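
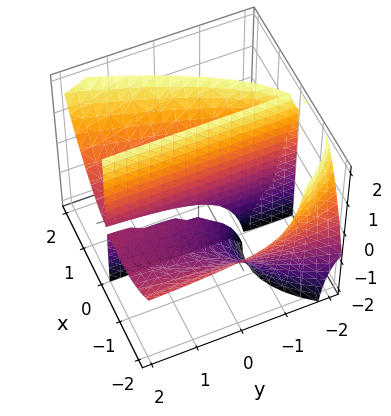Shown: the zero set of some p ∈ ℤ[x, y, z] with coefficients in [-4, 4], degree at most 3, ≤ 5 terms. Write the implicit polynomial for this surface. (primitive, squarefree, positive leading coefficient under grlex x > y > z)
(a) There are 2 components.
(b) deg p = 3.
(c) Observable constraints: every point of the z-axis in the box is on the surface; every point of the y-axis in the box is on the surface; the x-axis gridline crossings are at x ∈ {-2, 0}.
(d) Together with the visible shape, these determine p as stated.

2*x^3 - 2*x*y*z + 3*x^2 - 3*x*z - 2*x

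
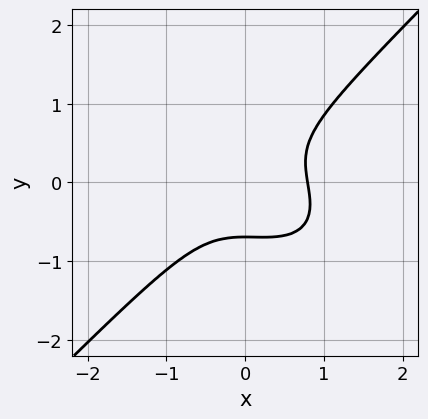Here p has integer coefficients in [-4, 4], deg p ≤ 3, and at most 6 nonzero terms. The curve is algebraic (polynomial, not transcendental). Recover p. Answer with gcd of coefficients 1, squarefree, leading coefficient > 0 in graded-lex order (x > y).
Degree: the shape is more complex than any degree-2 curve, so deg p = 3.
Putting this together gives p.

2*x^3 + x^2*y - 3*y^3 - 1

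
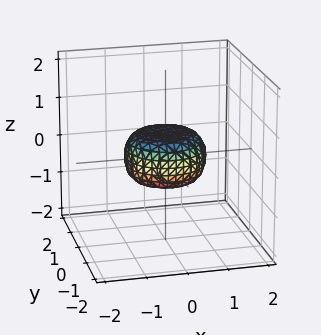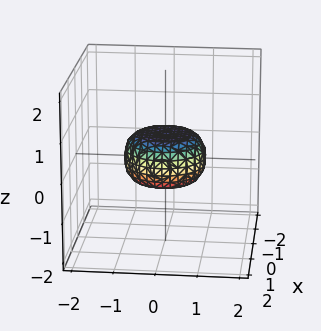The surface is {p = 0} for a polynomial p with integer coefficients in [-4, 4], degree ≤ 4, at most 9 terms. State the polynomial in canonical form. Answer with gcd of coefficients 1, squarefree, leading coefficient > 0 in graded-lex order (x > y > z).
2*x^4 + 4*x^2*y^2 + 2*y^4 - x^2 - y^2 + 3*z^2 - 1

First, the degree is 4 — no degree-3 surface has this shape.
Next, by symmetry, the z-axis is an axis of rotation, so x and y enter only as x² + y².
Then, observable constraints: the x-axis gridline crossings are at x ∈ {-1, 1}; a circular section at z = 0 has radius exactly 1.
Finally, solving for integer coefficients yields p as stated.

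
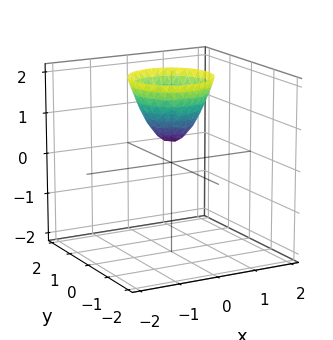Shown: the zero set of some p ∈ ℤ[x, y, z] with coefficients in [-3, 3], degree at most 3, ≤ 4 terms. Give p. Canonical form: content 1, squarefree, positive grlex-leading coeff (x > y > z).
3*x^2 + 3*y^2 - 2*z + 1

1. The degree is 2 — the shape is more complex than any degree-1 surface.
2. By symmetry, the surface is invariant under rotation about z: p = q(x² + y², z).
3. Against the integer gridlines: a circular section at z = 2 has radius exactly 1; it misses every integer gridline on the y-axis; it misses every integer gridline on the x-axis.
4. Assembling these constraints gives the stated polynomial.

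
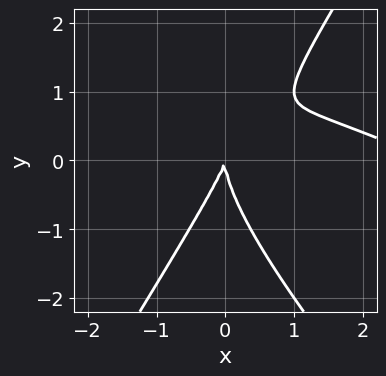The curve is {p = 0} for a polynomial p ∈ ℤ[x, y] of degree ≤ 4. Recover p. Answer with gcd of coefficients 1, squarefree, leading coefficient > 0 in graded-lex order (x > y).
The degree is 3 — the shape is more complex than any degree-2 curve.
Checking where it meets the axes: it crosses the y-axis at the gridline y = 0; one x-axis crossing is at x = 0.
Fitting integer coefficients to these (and the overall shape) gives p.

x^3 + 2*x^2*y - y^3 - 3*x^2 + x*y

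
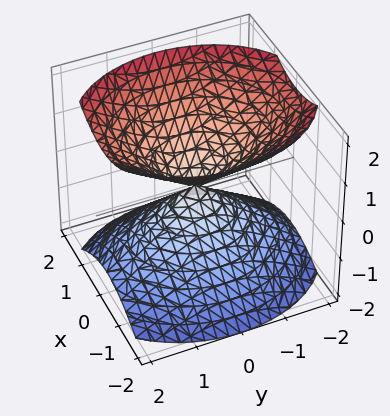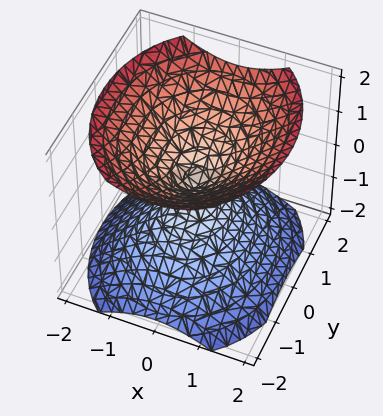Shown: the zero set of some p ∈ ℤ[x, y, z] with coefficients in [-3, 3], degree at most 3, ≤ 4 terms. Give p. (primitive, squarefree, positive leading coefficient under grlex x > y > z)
1. The picture has 2 separate pieces.
2. deg p = 2.
3. Symmetries: the x ↦ −x reflection is a symmetry, so x appears only in even powers; it's symmetric under y → −y, forcing even powers of y; it's symmetric under z → −z, forcing even powers of z.
4. From the visible intercepts: it meets the y-axis at y = 0 (among the integer gridlines); one x-axis crossing is at x = 0; it meets the z-axis at z = 0 (among the integer gridlines).
5. These observations pin down the coefficients.

3*x^2 + 2*y^2 - 3*z^2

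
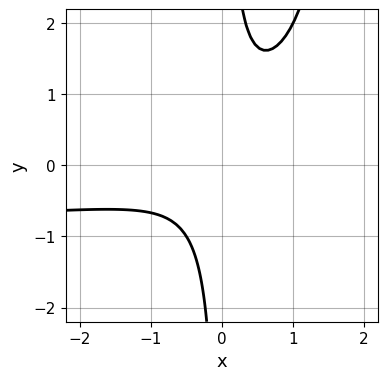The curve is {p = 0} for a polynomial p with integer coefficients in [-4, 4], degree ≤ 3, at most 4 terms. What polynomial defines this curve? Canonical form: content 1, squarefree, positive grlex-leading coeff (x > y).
x^2*y + x^2 - 2*x*y + 1

1. The degree is 3 — no degree-2 curve has this shape.
2. Against the integer gridlines: it misses every integer gridline on the x-axis; the curve avoids every integer y-axis point in the box.
3. The integer polynomial consistent with all of this is the stated p.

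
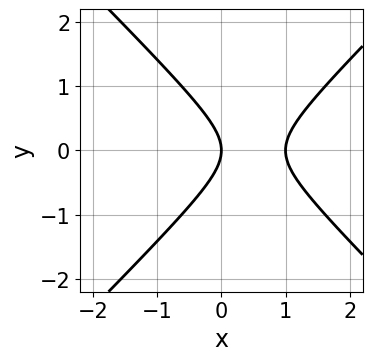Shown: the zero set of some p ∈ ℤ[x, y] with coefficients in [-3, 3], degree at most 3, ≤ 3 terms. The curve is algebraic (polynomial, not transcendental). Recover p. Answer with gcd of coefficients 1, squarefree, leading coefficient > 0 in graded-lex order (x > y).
1. deg p = 2. The shape is more complex than any degree-1 curve.
2. Symmetries: mirror symmetry y ↦ −y ⇒ only even powers of y.
3. Observable constraints: it meets the y-axis at y = 0 (among the integer gridlines); among the integer gridlines, it crosses the x-axis at x ∈ {0, 1}.
4. Matching integer coefficients to the picture gives p.

x^2 - y^2 - x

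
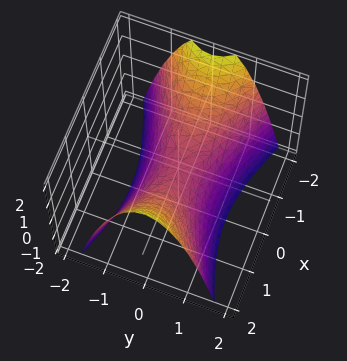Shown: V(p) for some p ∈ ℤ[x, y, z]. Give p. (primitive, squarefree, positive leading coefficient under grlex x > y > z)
x^2 - 3*y^2 - 2*z

(a) The degree is 2 — a saddle surface; a quadric.
(b) Symmetries: mirror symmetry x ↦ −x ⇒ only even powers of x; mirror symmetry y ↦ −y ⇒ only even powers of y.
(c) Observable constraints: it meets the z-axis at z = 0 (among the integer gridlines); one y-axis crossing is at y = 0.
(d) Assembling these constraints gives the stated polynomial.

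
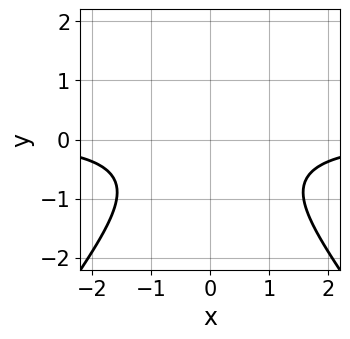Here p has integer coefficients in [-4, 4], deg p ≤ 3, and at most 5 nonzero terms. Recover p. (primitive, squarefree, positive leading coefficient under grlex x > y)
2*x^2*y - y^3 + 2*y^2 + y + 3

deg p = 3. No degree-2 curve has this shape.
Symmetries: the x ↦ −x reflection is a symmetry, so x appears only in even powers.
From the visible intercepts: it misses every integer gridline on the y-axis; it misses every integer gridline on the x-axis.
Solving for integer coefficients yields p as stated.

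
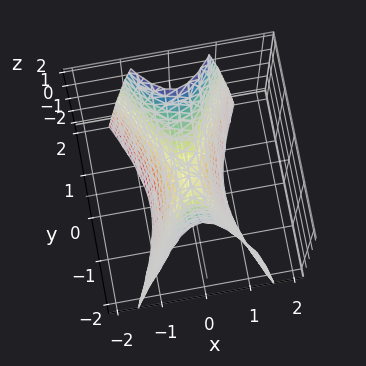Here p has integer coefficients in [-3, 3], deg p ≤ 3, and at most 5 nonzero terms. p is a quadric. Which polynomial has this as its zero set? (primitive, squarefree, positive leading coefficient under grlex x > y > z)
3*x^2 - y^2 + z

The degree is 2 — a saddle surface; a quadric.
Symmetries: mirror symmetry x ↦ −x ⇒ only even powers of x; it's symmetric under y → −y, forcing even powers of y.
Reading off the gridlines: it meets the z-axis at z = 0 (among the integer gridlines); one y-axis crossing is at y = 0; it crosses the x-axis at the gridline x = 0.
The integer polynomial consistent with all of this is the stated p.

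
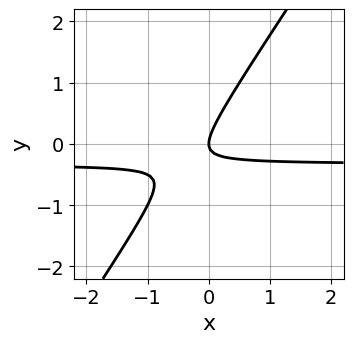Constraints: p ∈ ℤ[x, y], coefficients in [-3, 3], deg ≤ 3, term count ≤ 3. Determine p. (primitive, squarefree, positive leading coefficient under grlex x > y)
3*x*y - 2*y^2 + x

Degree: no degree-1 curve has this shape, so deg p = 2.
Checking where it meets the axes: one y-axis crossing is at y = 0; it meets the x-axis at x = 0 (among the integer gridlines).
Fitting integer coefficients to these (and the overall shape) gives p.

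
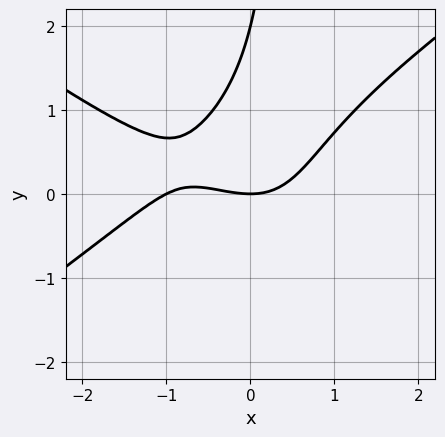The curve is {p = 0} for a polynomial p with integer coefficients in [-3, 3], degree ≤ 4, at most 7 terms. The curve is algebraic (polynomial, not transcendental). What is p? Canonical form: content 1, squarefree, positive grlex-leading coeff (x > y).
x^3 - 2*x*y^2 + x^2 + y^2 - 2*y

1. deg p = 3. No degree-2 curve has this shape.
2. Against the integer gridlines: among the integer gridlines, it crosses the x-axis at x ∈ {-1, 0}; among the integer gridlines, it crosses the y-axis at y ∈ {0, 2}.
3. Together with the visible shape, these determine p as stated.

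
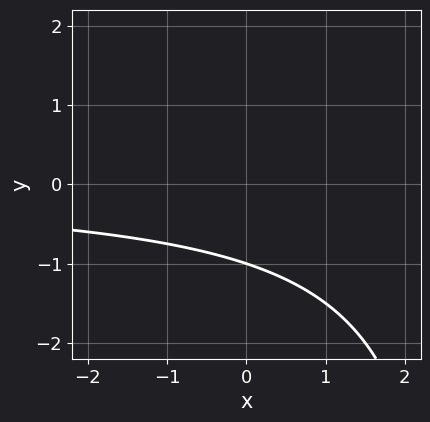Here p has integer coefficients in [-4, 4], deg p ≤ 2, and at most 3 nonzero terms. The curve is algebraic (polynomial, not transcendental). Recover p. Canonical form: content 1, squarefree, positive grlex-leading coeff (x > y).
x*y - 3*y - 3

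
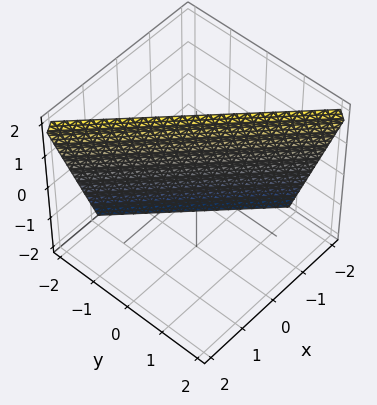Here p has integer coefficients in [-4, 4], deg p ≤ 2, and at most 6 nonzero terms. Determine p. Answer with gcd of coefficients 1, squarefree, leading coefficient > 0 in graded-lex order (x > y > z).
3*x + 3*y - z + 2

(a) Degree: the surface is flat (a plane), so deg p = 1.
(b) Observable constraints: one z-axis crossing is at z = 2.
(c) Assembling these constraints gives the stated polynomial.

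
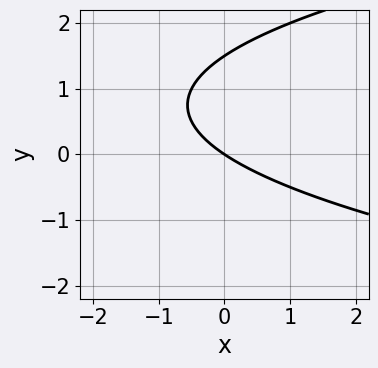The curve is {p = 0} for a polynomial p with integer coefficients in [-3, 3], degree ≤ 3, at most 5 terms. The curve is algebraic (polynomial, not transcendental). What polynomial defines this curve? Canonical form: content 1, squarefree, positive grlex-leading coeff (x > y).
2*y^2 - 2*x - 3*y

First, deg p = 2.
Then, against the integer gridlines: it crosses the y-axis at the gridline y = 0; it crosses the x-axis at the gridline x = 0.
Finally, assembling these constraints gives the stated polynomial.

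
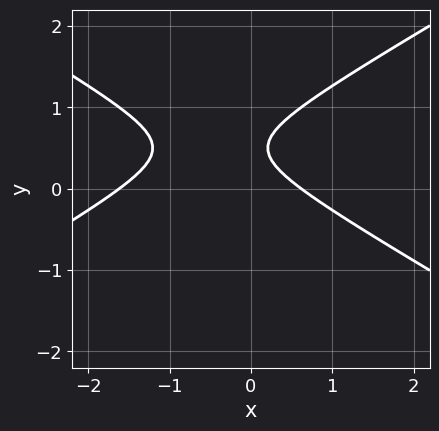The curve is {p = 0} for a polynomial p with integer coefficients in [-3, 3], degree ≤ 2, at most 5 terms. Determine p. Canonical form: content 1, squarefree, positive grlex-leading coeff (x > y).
First, the degree is 2 — the shape is more complex than any degree-1 curve.
Next, against the integer gridlines: it misses every integer gridline on the y-axis.
Finally, solving for integer coefficients yields p as stated.

x^2 - 3*y^2 + x + 3*y - 1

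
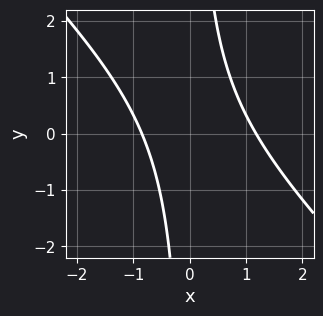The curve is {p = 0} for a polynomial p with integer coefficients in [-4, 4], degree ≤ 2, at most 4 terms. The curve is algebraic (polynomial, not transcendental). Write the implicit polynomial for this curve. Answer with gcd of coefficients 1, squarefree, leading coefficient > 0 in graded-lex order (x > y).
(a) Degree: no degree-1 curve has this shape, so deg p = 2.
(b) From the visible intercepts: it misses every integer gridline on the y-axis.
(c) The integer polynomial consistent with all of this is the stated p.

3*x^2 + 3*x*y - x - 3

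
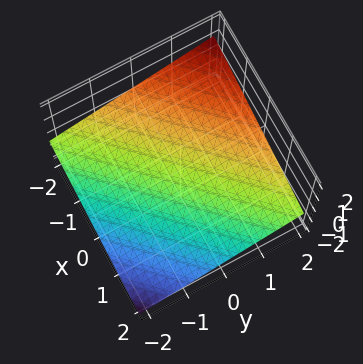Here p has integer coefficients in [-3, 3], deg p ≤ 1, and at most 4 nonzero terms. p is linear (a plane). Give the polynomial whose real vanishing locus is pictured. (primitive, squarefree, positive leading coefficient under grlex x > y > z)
(a) The degree is 1 — the surface is flat (a plane).
(b) Checking where it meets the axes: one y-axis crossing is at y = 2; it crosses the x-axis at the gridline x = -2.
(c) The integer polynomial consistent with all of this is the stated p.

x - y + 3*z + 2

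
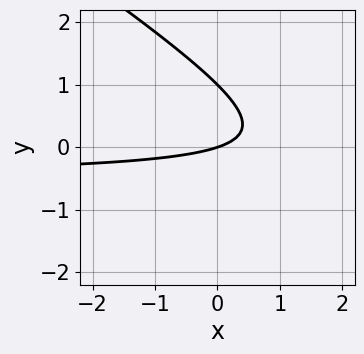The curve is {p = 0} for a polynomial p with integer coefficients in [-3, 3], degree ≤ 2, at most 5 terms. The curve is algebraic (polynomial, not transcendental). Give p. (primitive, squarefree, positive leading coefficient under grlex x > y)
1. The degree is 2 — a generic line meets the curve in up to 2 points.
2. Against the integer gridlines: it meets the x-axis at x = 0 (among the integer gridlines); among the integer gridlines, it crosses the y-axis at y ∈ {0, 1}.
3. Assembling these constraints gives the stated polynomial.

2*x*y + 3*y^2 + x - 3*y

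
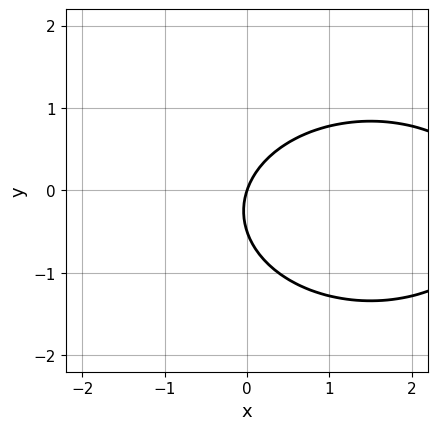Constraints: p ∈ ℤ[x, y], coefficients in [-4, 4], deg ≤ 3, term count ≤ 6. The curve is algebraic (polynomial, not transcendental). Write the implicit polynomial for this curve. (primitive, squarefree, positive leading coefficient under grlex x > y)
x^2 + 2*y^2 - 3*x + y

deg p = 2. The shape is more complex than any degree-1 curve.
From the axis intercepts and sections: it crosses the x-axis at the gridline x = 0; it meets the y-axis at y = 0 (among the integer gridlines).
Solving for integer coefficients yields p as stated.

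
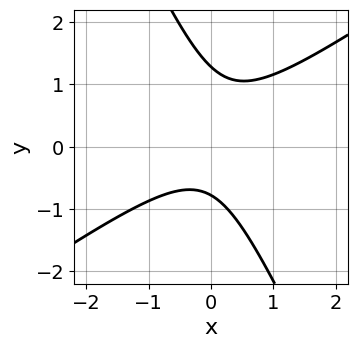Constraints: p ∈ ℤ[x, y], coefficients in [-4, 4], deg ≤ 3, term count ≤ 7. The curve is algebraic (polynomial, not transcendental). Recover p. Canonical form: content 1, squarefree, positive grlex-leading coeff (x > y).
3*x^2 - 3*x*y - 2*y^2 + y + 2

First, deg p = 2. The shape is more complex than any degree-1 curve.
Then, from the axis intercepts and sections: the curve avoids every integer x-axis point in the box.
Finally, putting this together gives p.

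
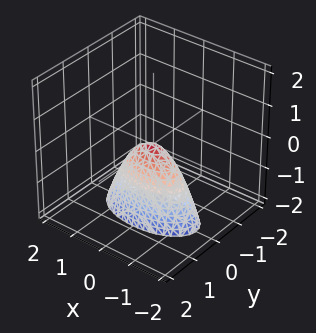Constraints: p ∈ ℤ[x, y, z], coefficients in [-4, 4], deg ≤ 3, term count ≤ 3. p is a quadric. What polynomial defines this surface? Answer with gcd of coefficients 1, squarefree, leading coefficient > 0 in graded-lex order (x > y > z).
(a) Degree: a single bowl opening along one axis; a quadric, so deg p = 2.
(b) Symmetries: mirror symmetry y ↦ −y ⇒ only even powers of y; it's symmetric under x → −x, forcing even powers of x.
(c) Reading off the gridlines: one x-axis crossing is at x = 0; it meets the y-axis at y = 0 (among the integer gridlines); it crosses the z-axis at the gridline z = 0.
(d) Assembling these constraints gives the stated polynomial.

x^2 + 3*y^2 + z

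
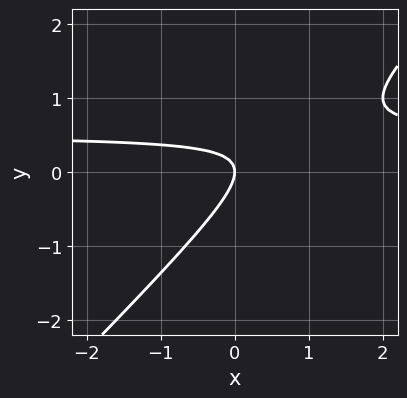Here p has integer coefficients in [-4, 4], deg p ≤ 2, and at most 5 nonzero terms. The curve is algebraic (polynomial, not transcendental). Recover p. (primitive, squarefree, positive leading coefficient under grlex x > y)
2*x*y - 2*y^2 - x

First, the degree is 2 — a generic line meets the curve in up to 2 points.
Then, against the integer gridlines: it meets the y-axis at y = 0 (among the integer gridlines); one x-axis crossing is at x = 0.
Finally, together with the visible shape, these determine p as stated.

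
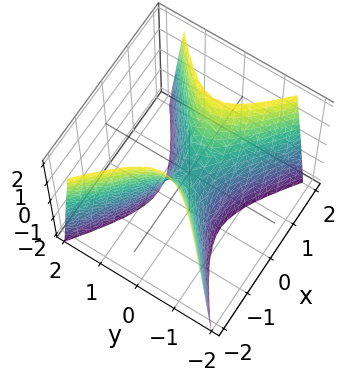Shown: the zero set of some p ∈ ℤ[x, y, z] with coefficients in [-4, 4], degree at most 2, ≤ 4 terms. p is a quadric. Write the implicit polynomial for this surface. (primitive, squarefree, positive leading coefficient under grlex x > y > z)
1. The degree is 2 — a hyperbolic paraboloid; a quadric.
2. Symmetries: the x ↦ −x reflection is a symmetry, so x appears only in even powers; the y ↦ −y reflection is a symmetry, so y appears only in even powers.
3. Against the integer gridlines: it crosses the y-axis at the gridline y = 0; it crosses the z-axis at the gridline z = 0.
4. The integer polynomial consistent with all of this is the stated p.

2*x^2 - 3*y^2 - z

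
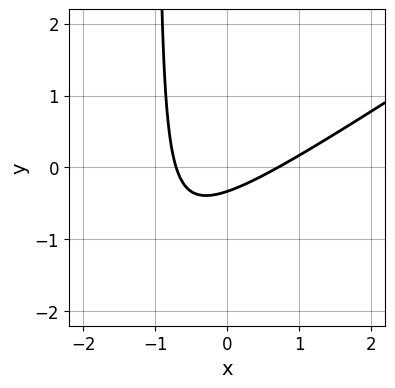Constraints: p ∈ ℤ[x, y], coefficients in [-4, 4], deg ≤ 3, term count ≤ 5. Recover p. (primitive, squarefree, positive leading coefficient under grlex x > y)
(a) deg p = 2.
(b) The integer polynomial consistent with all of this is the stated p.

2*x^2 - 3*x*y - 3*y - 1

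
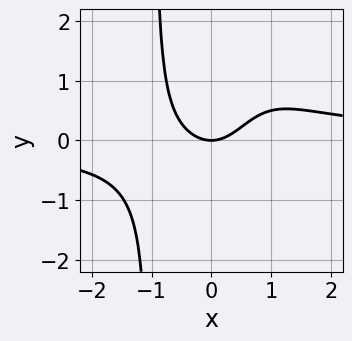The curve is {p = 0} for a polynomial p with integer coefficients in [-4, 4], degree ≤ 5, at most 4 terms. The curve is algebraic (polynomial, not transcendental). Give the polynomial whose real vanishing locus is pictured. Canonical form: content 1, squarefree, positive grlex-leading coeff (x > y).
(a) deg p = 4.
(b) Checking where it meets the axes: it crosses the y-axis at the gridline y = 0; it crosses the x-axis at the gridline x = 0.
(c) The integer polynomial consistent with all of this is the stated p.

x^3*y - x^2 + y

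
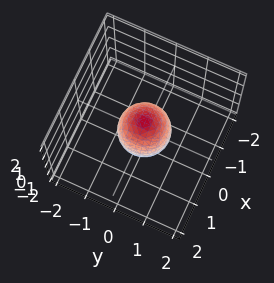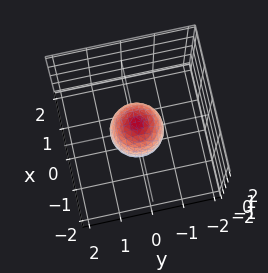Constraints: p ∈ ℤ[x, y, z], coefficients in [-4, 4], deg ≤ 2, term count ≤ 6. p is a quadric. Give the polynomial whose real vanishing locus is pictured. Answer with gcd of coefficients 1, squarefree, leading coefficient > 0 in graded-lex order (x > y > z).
3*x^2 + 3*y^2 + 2*z^2 - 2

(a) deg p = 2.
(b) Symmetries: the z ↦ −z reflection is a symmetry, so z appears only in even powers; the surface is invariant under rotation about z: p = q(x² + y², z).
(c) Against the integer gridlines: a circular section at z = 0 has radius between 0 and 1; among the integer gridlines, it crosses the z-axis at z ∈ {-1, 1}.
(d) Solving for integer coefficients yields p as stated.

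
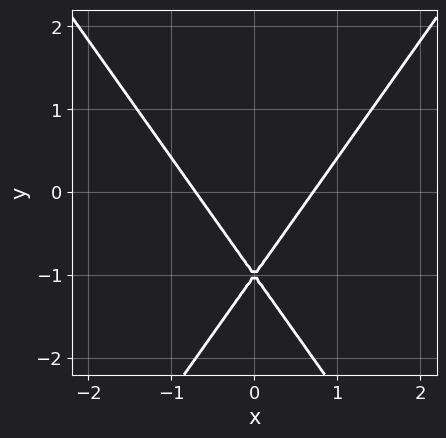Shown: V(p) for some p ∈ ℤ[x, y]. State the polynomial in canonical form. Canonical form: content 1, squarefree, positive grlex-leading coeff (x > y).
deg p = 2.
Symmetries: it's symmetric under x → −x, forcing even powers of x.
Observable constraints: one y-axis crossing is at y = -1.
Assembling these constraints gives the stated polynomial.

2*x^2 - y^2 - 2*y - 1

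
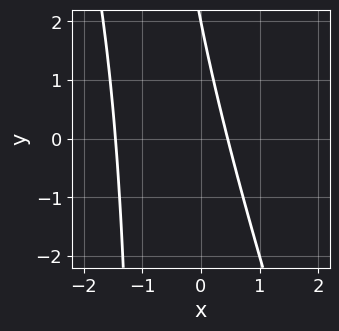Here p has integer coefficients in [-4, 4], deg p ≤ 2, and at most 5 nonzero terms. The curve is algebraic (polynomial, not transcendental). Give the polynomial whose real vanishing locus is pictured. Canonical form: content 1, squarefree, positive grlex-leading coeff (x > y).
3*x^2 + x*y + 3*x + y - 2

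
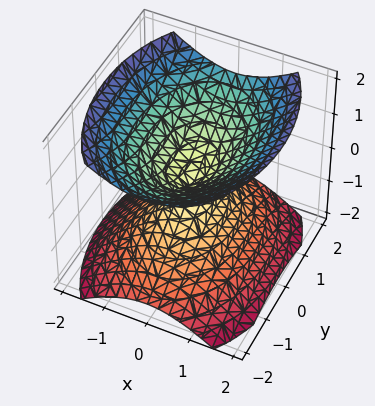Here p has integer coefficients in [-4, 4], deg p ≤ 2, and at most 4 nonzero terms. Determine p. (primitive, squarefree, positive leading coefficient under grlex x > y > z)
2*x^2 + y^2 - 2*z^2

First, I count 2 distinct pieces. They look like related sheets of one shape, so recover p as a whole.
Then, degree: a double cone through the origin; a quadric, so deg p = 2.
Then, symmetries: the x ↦ −x reflection is a symmetry, so x appears only in even powers; mirror symmetry z ↦ −z ⇒ only even powers of z; it's symmetric under y → −y, forcing even powers of y.
Then, reading off the gridlines: one y-axis crossing is at y = 0; it meets the z-axis at z = 0 (among the integer gridlines); one x-axis crossing is at x = 0.
Finally, solving for integer coefficients yields p as stated.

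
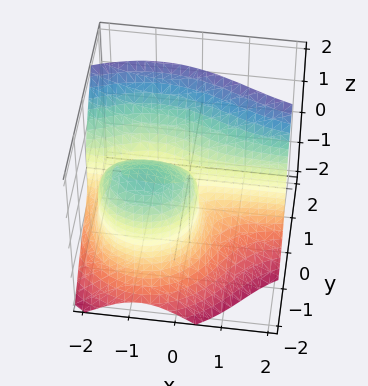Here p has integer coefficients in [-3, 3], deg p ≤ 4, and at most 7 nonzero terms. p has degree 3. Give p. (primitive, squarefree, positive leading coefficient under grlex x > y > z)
2*x^2*y + 2*y^3 - z^3 + 3*x*y + 3*y^2

1. deg p = 3. No degree-2 surface has this shape.
2. From the visible intercepts: it crosses the y-axis at the gridline y = 0; every point of the x-axis in the box is on the surface.
3. Solving for integer coefficients yields p as stated.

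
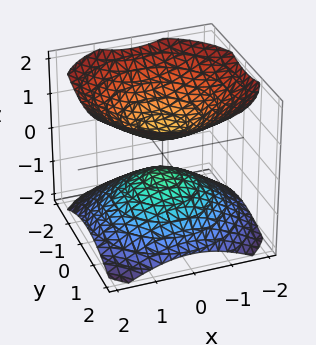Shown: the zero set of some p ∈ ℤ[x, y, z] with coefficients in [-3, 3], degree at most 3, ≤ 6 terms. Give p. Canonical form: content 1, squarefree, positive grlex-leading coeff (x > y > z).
2*x^2 + 2*y^2 - 3*z^2 + 1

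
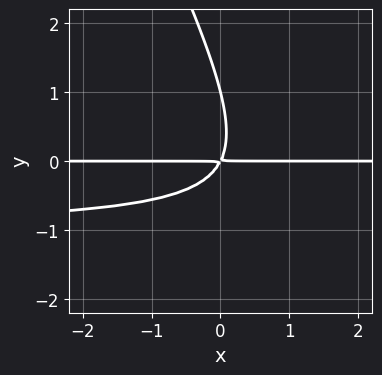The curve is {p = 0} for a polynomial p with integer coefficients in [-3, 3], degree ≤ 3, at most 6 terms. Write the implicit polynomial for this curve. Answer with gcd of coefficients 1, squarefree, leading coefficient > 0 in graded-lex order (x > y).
2*x*y^2 + y^3 + 2*x*y - y^2

First, deg p = 3.
Next, checking where it meets the axes: it meets the y-axis at y = 1 (among the integer gridlines); every point of the x-axis in the box is on the curve.
Finally, matching integer coefficients to the picture gives p.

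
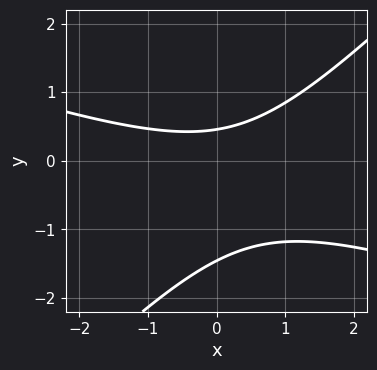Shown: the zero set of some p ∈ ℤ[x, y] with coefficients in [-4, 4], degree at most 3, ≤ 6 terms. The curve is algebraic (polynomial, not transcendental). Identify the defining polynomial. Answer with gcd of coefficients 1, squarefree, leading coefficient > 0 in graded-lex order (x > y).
x^2 + 2*x*y - 3*y^2 - 3*y + 2

First, the degree is 2 — the shape is more complex than any degree-1 curve.
Next, against the integer gridlines: no x-intercept at any integer in the box.
Finally, the integer polynomial consistent with all of this is the stated p.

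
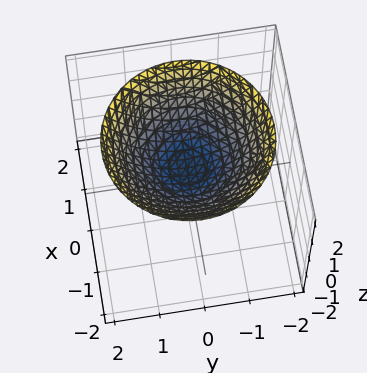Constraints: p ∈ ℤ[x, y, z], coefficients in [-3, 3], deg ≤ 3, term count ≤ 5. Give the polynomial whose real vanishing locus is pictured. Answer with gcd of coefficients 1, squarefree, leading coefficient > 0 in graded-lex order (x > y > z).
deg p = 2. No degree-1 surface has this shape.
Symmetries: rotational symmetry about the z-axis ⇒ p depends on x, y only through x² + y².
From the axis intercepts and sections: a circular section at z = 2 has radius between 1 and 2; the surface avoids every integer x-axis point in the box; it misses every integer gridline on the y-axis.
Putting this together gives p.

x^2 + y^2 - 2*z + 1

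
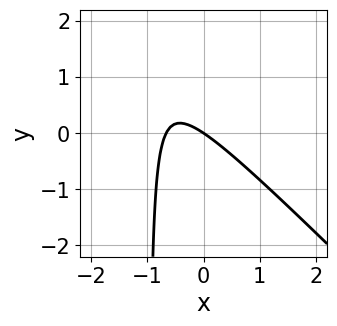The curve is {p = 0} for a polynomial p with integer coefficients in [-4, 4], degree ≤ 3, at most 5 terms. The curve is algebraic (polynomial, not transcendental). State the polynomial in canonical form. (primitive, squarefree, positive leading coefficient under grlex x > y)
3*x^2 + 3*x*y + 2*x + 3*y

First, degree: no degree-1 curve has this shape, so deg p = 2.
Then, against the integer gridlines: one x-axis crossing is at x = 0; it meets the y-axis at y = 0 (among the integer gridlines).
Finally, together with the visible shape, these determine p as stated.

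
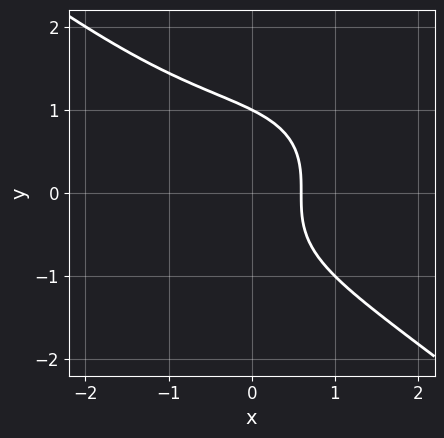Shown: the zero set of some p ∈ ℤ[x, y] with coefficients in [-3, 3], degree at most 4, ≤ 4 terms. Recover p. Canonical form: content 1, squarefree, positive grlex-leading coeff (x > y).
x^3 + 2*y^3 + 3*x - 2

(a) deg p = 3. No degree-2 curve has this shape.
(b) From the visible intercepts: it crosses the y-axis at the gridline y = 1.
(c) Putting this together gives p.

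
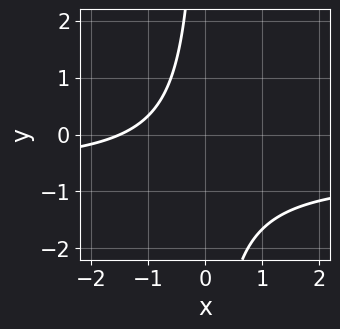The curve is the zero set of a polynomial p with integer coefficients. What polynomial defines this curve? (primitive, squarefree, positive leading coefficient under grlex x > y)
First, deg p = 2. A generic line meets the curve in up to 2 points.
Then, against the integer gridlines: it misses every integer gridline on the y-axis.
Finally, fitting integer coefficients to these (and the overall shape) gives p.

3*x*y + 2*x + 3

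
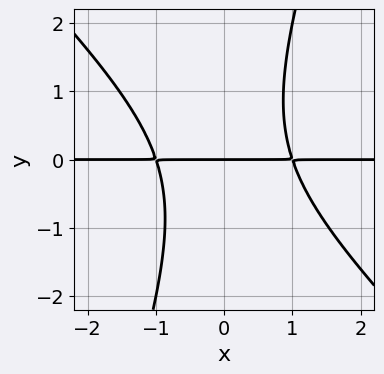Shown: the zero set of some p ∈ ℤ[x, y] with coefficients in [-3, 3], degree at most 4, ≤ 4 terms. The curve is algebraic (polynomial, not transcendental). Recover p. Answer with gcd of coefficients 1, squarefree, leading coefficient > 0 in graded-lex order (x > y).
3*x^2*y + 2*x*y^2 - y^3 - 3*y

First, deg p = 3. No degree-2 curve has this shape.
Next, checking where it meets the axes: it meets the y-axis at y = 0 (among the integer gridlines); the visible x-axis segment lies entirely on the curve.
Finally, these observations pin down the coefficients.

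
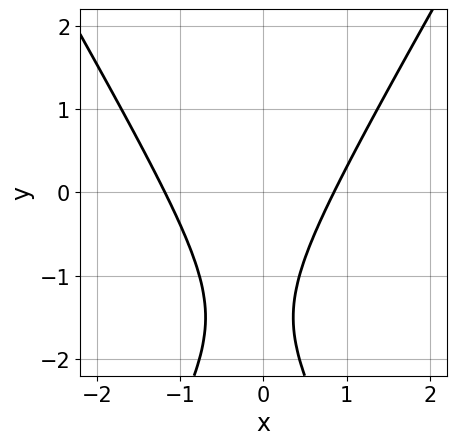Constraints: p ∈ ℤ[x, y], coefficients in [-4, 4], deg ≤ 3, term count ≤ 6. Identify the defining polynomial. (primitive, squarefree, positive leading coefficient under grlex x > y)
1. deg p = 2. A generic line meets the curve in up to 2 points.
2. Checking where it meets the axes: it misses every integer gridline on the y-axis.
3. Putting this together gives p.

3*x^2 - y^2 + x - 3*y - 3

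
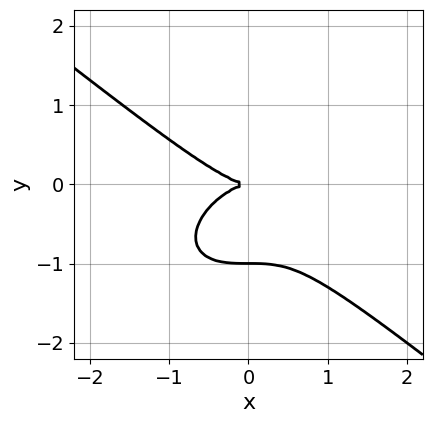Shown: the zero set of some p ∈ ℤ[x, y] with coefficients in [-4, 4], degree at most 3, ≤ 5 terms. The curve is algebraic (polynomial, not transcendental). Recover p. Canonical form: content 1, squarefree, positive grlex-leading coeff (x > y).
x^3 + 2*y^3 + 2*y^2

First, deg p = 3. No degree-2 curve has this shape.
Then, checking where it meets the axes: the y-axis gridline crossings are at y ∈ {-1, 0}; it crosses the x-axis at the gridline x = 0.
Finally, these observations pin down the coefficients.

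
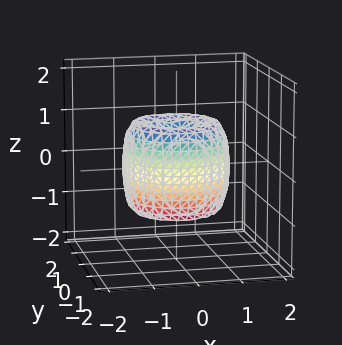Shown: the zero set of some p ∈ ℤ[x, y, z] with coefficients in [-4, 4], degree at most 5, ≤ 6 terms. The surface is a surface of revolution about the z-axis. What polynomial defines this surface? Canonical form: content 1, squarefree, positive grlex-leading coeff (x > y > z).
2*x^4 + 4*x^2*y^2 + 2*y^4 - 3*x^2 - 3*y^2 + z^2

First, degree: the shape is more complex than any degree-3 surface, so deg p = 4.
Next, symmetries: rotational symmetry about the z-axis ⇒ p depends on x, y only through x² + y².
Next, from the axis intercepts and sections: one z-axis crossing is at z = 0; a circular section at z = 0 has radius between 1 and 2.
Finally, fitting integer coefficients to these (and the overall shape) gives p.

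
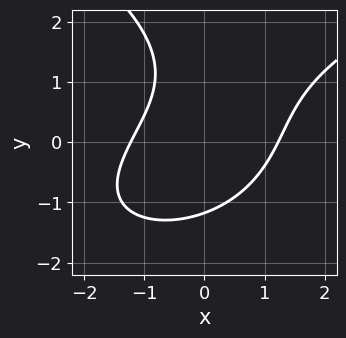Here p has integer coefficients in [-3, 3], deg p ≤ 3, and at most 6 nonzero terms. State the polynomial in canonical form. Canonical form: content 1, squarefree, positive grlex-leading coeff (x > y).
First, deg p = 3.
Finally, matching integer coefficients to the picture gives p.

y^3 - 2*x^2 + 2*x*y - y^2 + 3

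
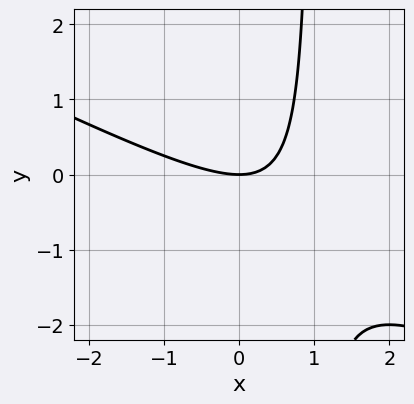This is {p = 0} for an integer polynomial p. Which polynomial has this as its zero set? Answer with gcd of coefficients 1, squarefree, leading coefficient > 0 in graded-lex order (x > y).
(a) deg p = 2. The shape is more complex than any degree-1 curve.
(b) Observable constraints: one x-axis crossing is at x = 0; one y-axis crossing is at y = 0.
(c) Together with the visible shape, these determine p as stated.

x^2 + 2*x*y - 2*y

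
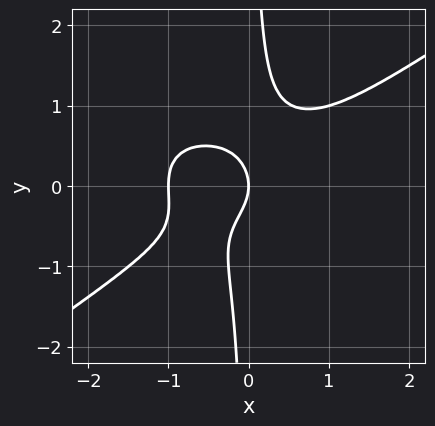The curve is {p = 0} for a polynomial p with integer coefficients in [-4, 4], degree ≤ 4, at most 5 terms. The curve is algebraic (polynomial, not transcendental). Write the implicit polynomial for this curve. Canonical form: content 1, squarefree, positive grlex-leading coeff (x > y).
x^4 - 3*x*y^3 + y^2 + x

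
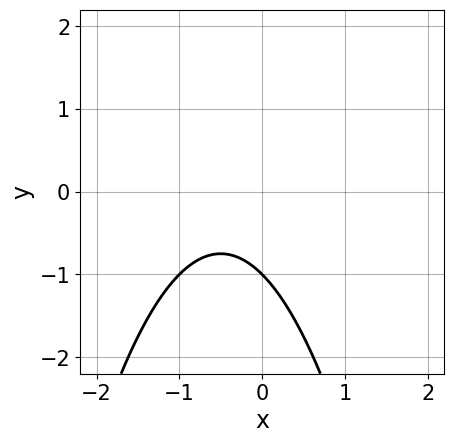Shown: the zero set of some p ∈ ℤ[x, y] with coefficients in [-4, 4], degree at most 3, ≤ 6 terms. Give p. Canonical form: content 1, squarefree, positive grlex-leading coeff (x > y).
(a) deg p = 2. The shape is more complex than any degree-1 curve.
(b) From the axis intercepts and sections: it misses every integer gridline on the x-axis; one y-axis crossing is at y = -1.
(c) Matching integer coefficients to the picture gives p.

x^2 + x + y + 1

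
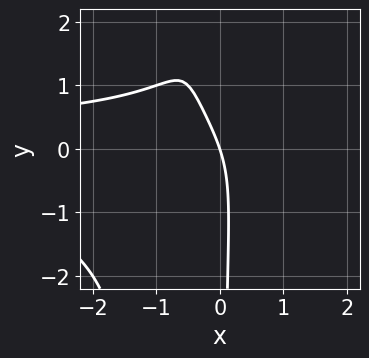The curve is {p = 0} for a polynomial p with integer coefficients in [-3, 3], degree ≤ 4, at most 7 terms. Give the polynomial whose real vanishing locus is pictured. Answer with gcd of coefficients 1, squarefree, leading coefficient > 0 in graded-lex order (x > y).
2*x^2*y^2 + 2*x*y^2 - 2*x*y + 3*x + y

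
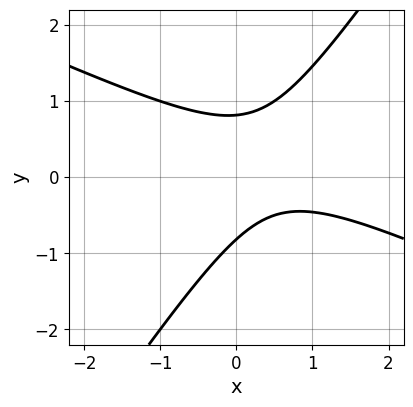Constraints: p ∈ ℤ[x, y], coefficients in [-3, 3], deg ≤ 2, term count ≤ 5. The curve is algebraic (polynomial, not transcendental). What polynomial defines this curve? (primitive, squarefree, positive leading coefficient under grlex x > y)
1. The degree is 2 — a generic line meets the curve in up to 2 points.
2. Checking where it meets the axes: the curve avoids every integer x-axis point in the box.
3. Assembling these constraints gives the stated polynomial.

2*x^2 + 3*x*y - 3*y^2 - 2*x + 2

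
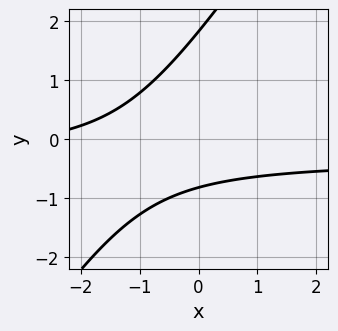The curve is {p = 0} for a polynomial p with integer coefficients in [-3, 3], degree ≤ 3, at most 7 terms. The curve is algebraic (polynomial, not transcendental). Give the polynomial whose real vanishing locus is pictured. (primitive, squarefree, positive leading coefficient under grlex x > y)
Degree: a generic line meets the curve in up to 2 points, so deg p = 2.
Checking where it meets the axes: no x-intercept at any integer in the box.
Putting this together gives p.

3*x*y - 2*y^2 + x + 2*y + 3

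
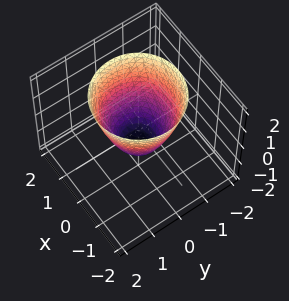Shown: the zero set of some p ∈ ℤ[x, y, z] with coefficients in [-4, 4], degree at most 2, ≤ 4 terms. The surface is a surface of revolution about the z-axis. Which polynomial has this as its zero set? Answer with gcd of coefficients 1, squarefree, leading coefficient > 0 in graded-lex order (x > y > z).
3*x^2 + 3*y^2 - 2*z - 2

(a) Degree: a generic line meets the surface in up to 2 points, so deg p = 2.
(b) Symmetries: every cross-section ⟂ z is a circle, so x, y appear only via x² + y².
(c) Against the integer gridlines: it meets the z-axis at z = -1 (among the integer gridlines); a circular section at z = 0 has radius between 0 and 1.
(d) The integer polynomial consistent with all of this is the stated p.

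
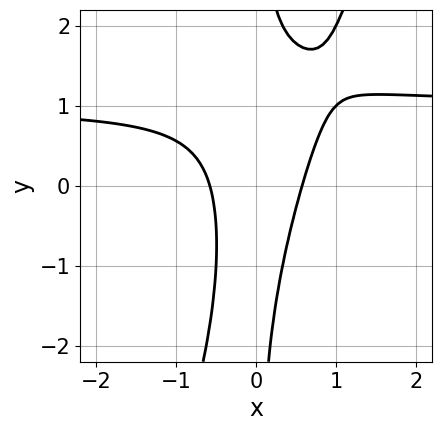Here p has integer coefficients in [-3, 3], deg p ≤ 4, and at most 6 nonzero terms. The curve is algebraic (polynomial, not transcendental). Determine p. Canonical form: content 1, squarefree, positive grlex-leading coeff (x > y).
1. The degree is 3 — no degree-2 curve has this shape.
2. Reading off the gridlines: the curve avoids every integer y-axis point in the box.
3. Matching integer coefficients to the picture gives p.

3*x^2*y - x*y^2 - 3*x^2 + 1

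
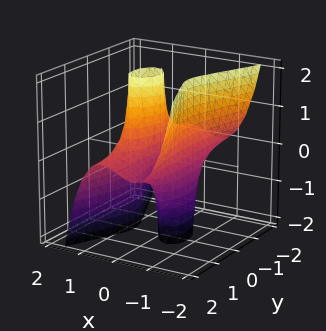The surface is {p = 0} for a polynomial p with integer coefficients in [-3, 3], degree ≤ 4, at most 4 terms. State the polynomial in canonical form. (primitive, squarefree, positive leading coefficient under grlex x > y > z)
3*x^3 + y^2*z - 2*x

(a) Degree: a generic line meets the surface in up to 3 points, so deg p = 3.
(b) Observable constraints: the visible y-axis segment lies entirely on the surface; every point of the z-axis in the box is on the surface; it crosses the x-axis at the gridline x = 0.
(c) Assembling these constraints gives the stated polynomial.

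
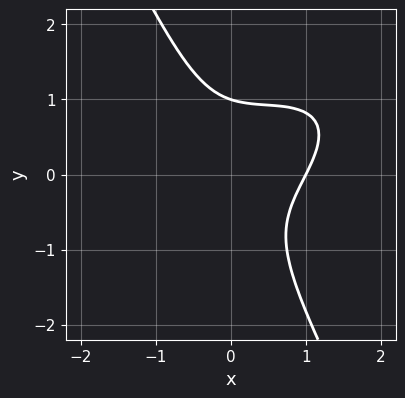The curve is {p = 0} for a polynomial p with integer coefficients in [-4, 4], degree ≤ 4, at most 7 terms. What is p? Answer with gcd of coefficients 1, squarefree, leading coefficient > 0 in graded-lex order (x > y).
First, deg p = 3. No degree-2 curve has this shape.
Next, from the visible intercepts: it meets the x-axis at x = 1 (among the integer gridlines); one y-axis crossing is at y = 1.
Finally, solving for integer coefficients yields p as stated.

2*x^3 - 3*x^2*y + 2*x*y^2 + 2*y^3 - 2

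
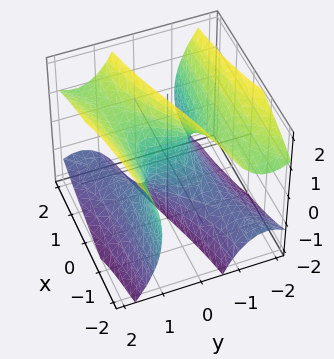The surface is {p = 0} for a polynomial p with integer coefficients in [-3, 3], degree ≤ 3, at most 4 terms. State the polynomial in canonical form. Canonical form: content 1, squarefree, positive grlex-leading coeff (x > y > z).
deg p = 3.
From the axis intercepts and sections: it meets the x-axis at x = 0 (among the integer gridlines); it meets the y-axis at y = 0 (among the integer gridlines).
Matching integer coefficients to the picture gives p.

2*x*y^2 - 2*y^3 + 2*y*z^2 - 3*x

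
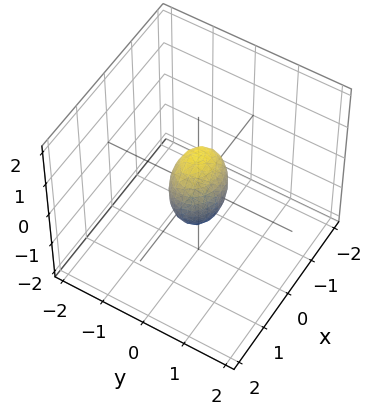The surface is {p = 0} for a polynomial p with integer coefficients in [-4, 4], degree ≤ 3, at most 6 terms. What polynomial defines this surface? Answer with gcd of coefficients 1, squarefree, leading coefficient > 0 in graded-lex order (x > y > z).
2*x^2 + 3*y^2 + z^2 - 1

(a) The degree is 2 — bounded and convex; a quadric.
(b) Symmetries: the z ↦ −z reflection is a symmetry, so z appears only in even powers; it's symmetric under y → −y, forcing even powers of y; the x ↦ −x reflection is a symmetry, so x appears only in even powers.
(c) From the visible intercepts: the z-axis gridline crossings are at z ∈ {-1, 1}.
(d) Assembling these constraints gives the stated polynomial.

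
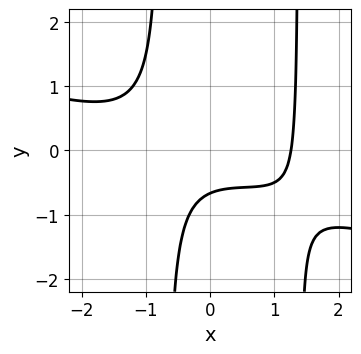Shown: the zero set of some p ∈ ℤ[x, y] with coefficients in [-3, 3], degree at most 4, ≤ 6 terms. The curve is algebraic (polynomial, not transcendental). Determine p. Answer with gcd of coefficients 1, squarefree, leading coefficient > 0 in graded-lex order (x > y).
x^3 + 3*x^2*y - 2*x*y - 3*y - 2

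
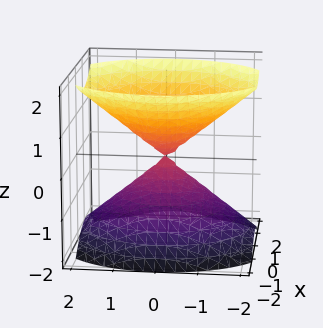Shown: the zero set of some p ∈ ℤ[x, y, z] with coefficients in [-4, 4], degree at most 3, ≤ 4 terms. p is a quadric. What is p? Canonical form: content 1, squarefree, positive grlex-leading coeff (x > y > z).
3*x^2 + 2*y^2 - 3*z^2

1. There are 2 components. Treating them together as one polynomial.
2. Degree: a double cone through the origin; a quadric, so deg p = 2.
3. Symmetries: the z ↦ −z reflection is a symmetry, so z appears only in even powers; it's symmetric under y → −y, forcing even powers of y; the x ↦ −x reflection is a symmetry, so x appears only in even powers.
4. Checking where it meets the axes: one y-axis crossing is at y = 0; it meets the z-axis at z = 0 (among the integer gridlines); one x-axis crossing is at x = 0.
5. Solving for integer coefficients yields p as stated.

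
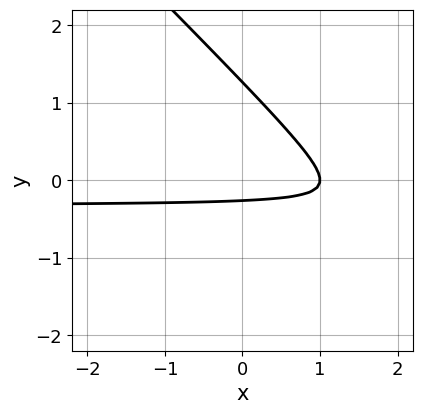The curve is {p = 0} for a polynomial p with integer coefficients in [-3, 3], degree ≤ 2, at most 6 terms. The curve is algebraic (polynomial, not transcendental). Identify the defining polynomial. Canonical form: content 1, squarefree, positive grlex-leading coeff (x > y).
(a) Degree: no degree-1 curve has this shape, so deg p = 2.
(b) Against the integer gridlines: one x-axis crossing is at x = 1.
(c) Assembling these constraints gives the stated polynomial.

3*x*y + 3*y^2 + x - 3*y - 1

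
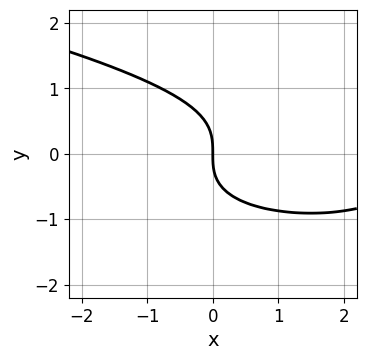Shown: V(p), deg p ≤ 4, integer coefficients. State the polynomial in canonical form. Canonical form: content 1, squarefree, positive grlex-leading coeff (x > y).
3*y^3 - x^2 + 3*x

(a) The degree is 3 — no degree-2 curve has this shape.
(b) From the axis intercepts and sections: it meets the x-axis at x = 0 (among the integer gridlines); one y-axis crossing is at y = 0.
(c) Matching integer coefficients to the picture gives p.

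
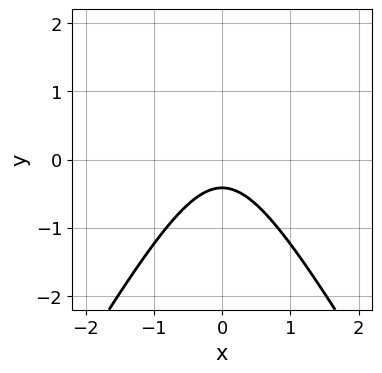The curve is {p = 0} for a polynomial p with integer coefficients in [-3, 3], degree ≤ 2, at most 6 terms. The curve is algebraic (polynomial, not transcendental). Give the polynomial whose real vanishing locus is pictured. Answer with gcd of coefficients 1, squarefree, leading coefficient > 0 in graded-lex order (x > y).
3*x^2 - y^2 + 2*y + 1

First, degree: a generic line meets the curve in up to 2 points, so deg p = 2.
Next, symmetries: it's symmetric under x → −x, forcing even powers of x.
Next, from the axis intercepts and sections: it misses every integer gridline on the x-axis.
Finally, putting this together gives p.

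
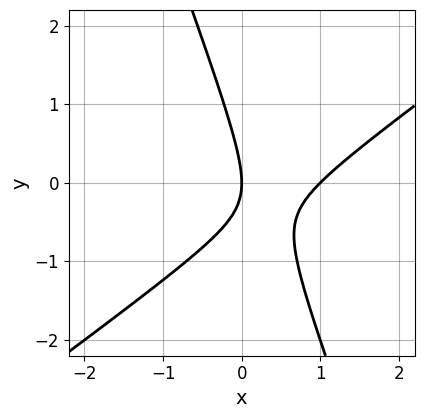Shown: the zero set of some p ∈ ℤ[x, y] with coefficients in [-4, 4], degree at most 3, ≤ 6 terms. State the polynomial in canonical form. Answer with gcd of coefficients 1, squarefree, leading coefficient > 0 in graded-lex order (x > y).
2*x^2 - 2*x*y - y^2 - 2*x

1. The degree is 2 — a generic line meets the curve in up to 2 points.
2. Against the integer gridlines: the x-axis gridline crossings are at x ∈ {0, 1}; it meets the y-axis at y = 0 (among the integer gridlines).
3. These observations pin down the coefficients.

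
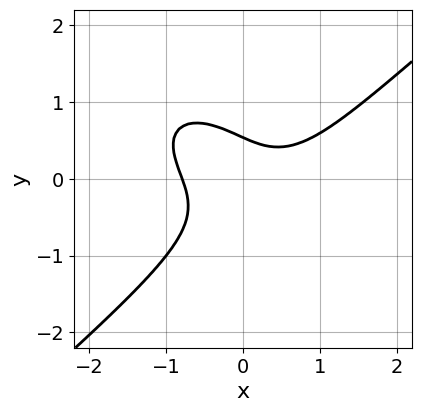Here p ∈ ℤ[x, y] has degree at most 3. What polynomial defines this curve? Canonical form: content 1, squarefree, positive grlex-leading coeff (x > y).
(a) Degree: no degree-2 curve has this shape, so deg p = 3.
(b) Solving for integer coefficients yields p as stated.

2*x^3 - 3*y^3 - 3*x*y - y + 1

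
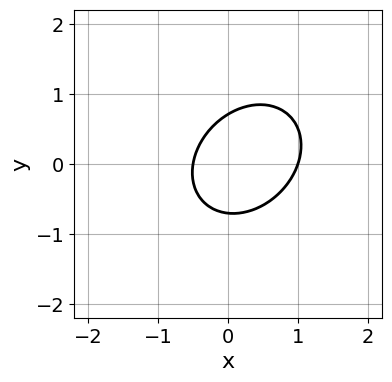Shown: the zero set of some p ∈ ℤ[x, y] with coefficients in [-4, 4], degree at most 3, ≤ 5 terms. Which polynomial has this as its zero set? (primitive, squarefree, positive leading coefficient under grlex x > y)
1. Degree: the shape is more complex than any degree-1 curve, so deg p = 2.
2. From the visible intercepts: one x-axis crossing is at x = 1.
3. Assembling these constraints gives the stated polynomial.

2*x^2 - x*y + 2*y^2 - x - 1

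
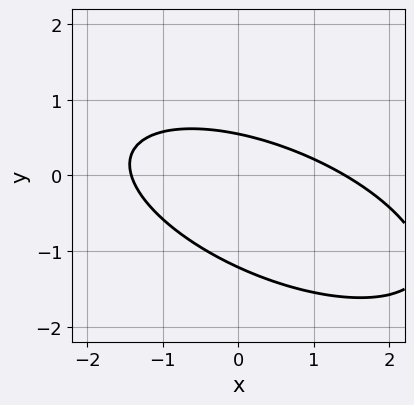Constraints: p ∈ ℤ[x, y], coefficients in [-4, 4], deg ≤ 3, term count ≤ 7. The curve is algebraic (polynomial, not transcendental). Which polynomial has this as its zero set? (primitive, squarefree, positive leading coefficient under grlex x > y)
x^2 + 2*x*y + 3*y^2 + 2*y - 2

1. The degree is 2 — no degree-1 curve has this shape.
2. Matching integer coefficients to the picture gives p.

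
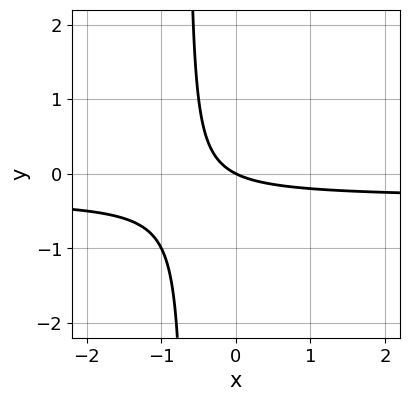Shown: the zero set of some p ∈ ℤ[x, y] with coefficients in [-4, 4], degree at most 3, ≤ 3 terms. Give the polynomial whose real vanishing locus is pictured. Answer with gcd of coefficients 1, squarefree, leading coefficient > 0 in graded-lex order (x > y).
3*x*y + x + 2*y

The degree is 2 — no degree-1 curve has this shape.
Against the integer gridlines: it crosses the y-axis at the gridline y = 0; one x-axis crossing is at x = 0.
These observations pin down the coefficients.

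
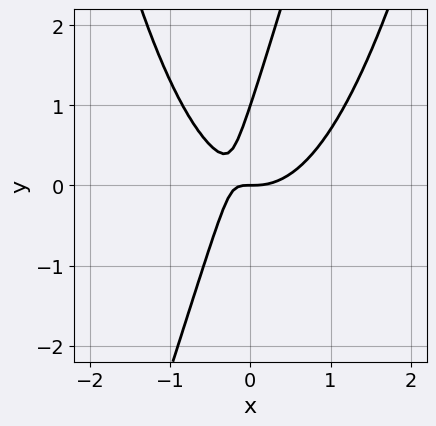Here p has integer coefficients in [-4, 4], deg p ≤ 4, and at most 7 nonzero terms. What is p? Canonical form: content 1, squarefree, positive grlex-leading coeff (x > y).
3*x^3 - x^2*y - 3*x*y + y^2 - y

The degree is 3 — the shape is more complex than any degree-2 curve.
From the visible intercepts: it meets the x-axis at x = 0 (among the integer gridlines); among the integer gridlines, it crosses the y-axis at y ∈ {0, 1}.
The integer polynomial consistent with all of this is the stated p.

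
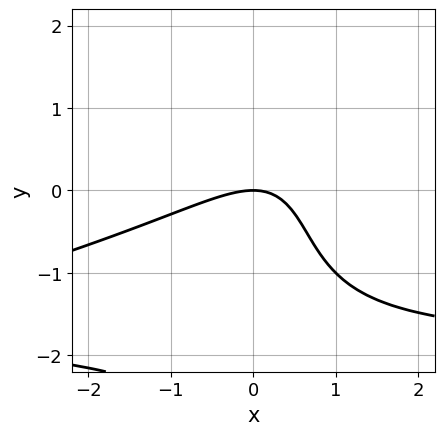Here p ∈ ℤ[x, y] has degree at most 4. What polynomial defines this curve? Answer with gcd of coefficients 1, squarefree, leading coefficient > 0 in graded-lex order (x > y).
x*y^3 + x^2*y + 2*x^2 - 3*x*y + 3*y

First, deg p = 4. A generic line meets the curve in up to 4 points.
Next, observable constraints: it crosses the x-axis at the gridline x = 0; one y-axis crossing is at y = 0.
Finally, the integer polynomial consistent with all of this is the stated p.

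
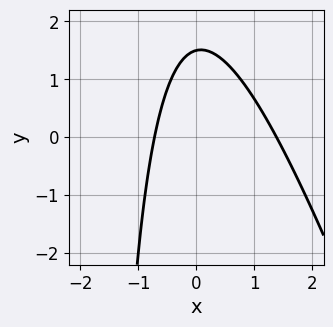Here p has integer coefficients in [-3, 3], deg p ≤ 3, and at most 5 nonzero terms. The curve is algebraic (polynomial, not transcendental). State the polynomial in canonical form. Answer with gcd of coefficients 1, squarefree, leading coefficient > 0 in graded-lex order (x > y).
deg p = 2. A generic line meets the curve in up to 2 points.
Solving for integer coefficients yields p as stated.

3*x^2 + x*y - 2*x + 2*y - 3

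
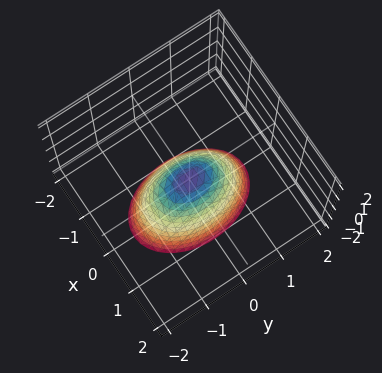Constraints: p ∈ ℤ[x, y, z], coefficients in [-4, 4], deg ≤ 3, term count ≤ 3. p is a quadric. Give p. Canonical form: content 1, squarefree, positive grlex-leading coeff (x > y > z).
2*x^2 + y^2 + z

First, degree: a single bowl opening along one axis; a quadric, so deg p = 2.
Then, symmetries: it's symmetric under x → −x, forcing even powers of x; the y ↦ −y reflection is a symmetry, so y appears only in even powers.
Then, checking where it meets the axes: it crosses the z-axis at the gridline z = 0; it crosses the y-axis at the gridline y = 0.
Finally, assembling these constraints gives the stated polynomial.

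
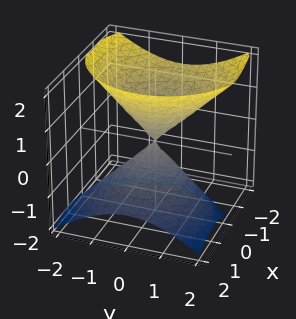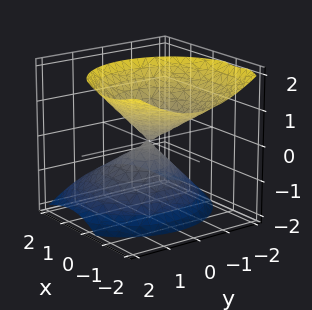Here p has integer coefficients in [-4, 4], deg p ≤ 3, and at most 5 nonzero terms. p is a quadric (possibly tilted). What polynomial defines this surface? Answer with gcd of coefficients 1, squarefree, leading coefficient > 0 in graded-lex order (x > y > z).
x^2 + x*z + y^2 - z^2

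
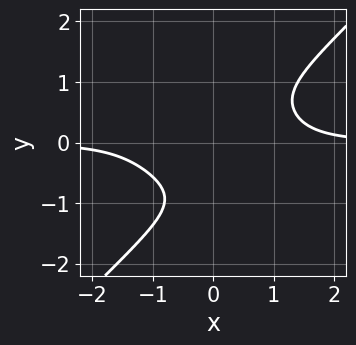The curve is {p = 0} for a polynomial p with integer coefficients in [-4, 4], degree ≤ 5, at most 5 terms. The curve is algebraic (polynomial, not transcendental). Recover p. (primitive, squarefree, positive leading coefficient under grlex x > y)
3*x^3*y - 3*y^4 - 3*x*y^2 + 2*y^2 - 3

1. The degree is 4 — no degree-3 curve has this shape.
2. Against the integer gridlines: the curve avoids every integer x-axis point in the box; the curve avoids every integer y-axis point in the box.
3. Fitting integer coefficients to these (and the overall shape) gives p.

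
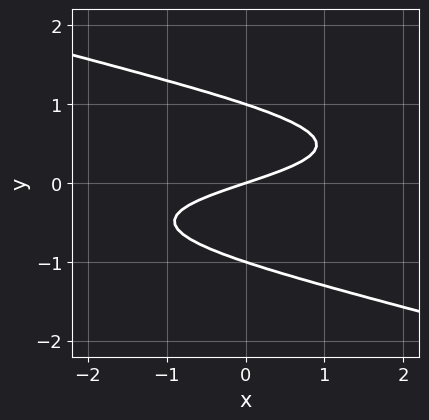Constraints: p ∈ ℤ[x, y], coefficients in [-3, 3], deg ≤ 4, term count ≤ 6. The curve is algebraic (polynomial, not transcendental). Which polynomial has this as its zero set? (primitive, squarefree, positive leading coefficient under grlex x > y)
x*y^2 + 3*y^3 + x - 3*y

First, degree: the shape is more complex than any degree-2 curve, so deg p = 3.
Next, observable constraints: among the integer gridlines, it crosses the y-axis at y ∈ {-1, 0, 1}; it meets the x-axis at x = 0 (among the integer gridlines).
Finally, these observations pin down the coefficients.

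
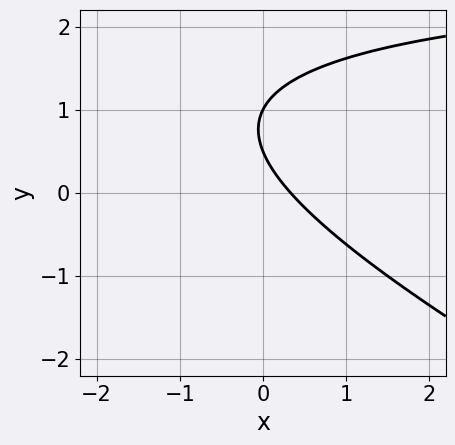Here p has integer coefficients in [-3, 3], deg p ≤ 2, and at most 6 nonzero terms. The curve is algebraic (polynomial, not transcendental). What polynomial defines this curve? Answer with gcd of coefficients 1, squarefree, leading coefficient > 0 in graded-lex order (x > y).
x*y + 2*y^2 - 3*x - 3*y + 1

The degree is 2 — a generic line meets the curve in up to 2 points.
Checking where it meets the axes: it meets the y-axis at y = 1 (among the integer gridlines).
Solving for integer coefficients yields p as stated.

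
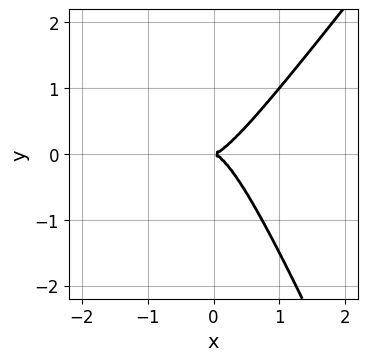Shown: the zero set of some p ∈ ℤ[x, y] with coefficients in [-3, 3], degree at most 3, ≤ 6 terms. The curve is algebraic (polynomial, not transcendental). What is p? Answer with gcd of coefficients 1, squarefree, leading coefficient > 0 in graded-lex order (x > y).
First, the degree is 3 — no degree-2 curve has this shape.
Next, reading off the gridlines: it crosses the x-axis at the gridline x = 0; it crosses the y-axis at the gridline y = 0.
Finally, putting this together gives p.

3*x^3 - x^2*y - x*y^2 - y^2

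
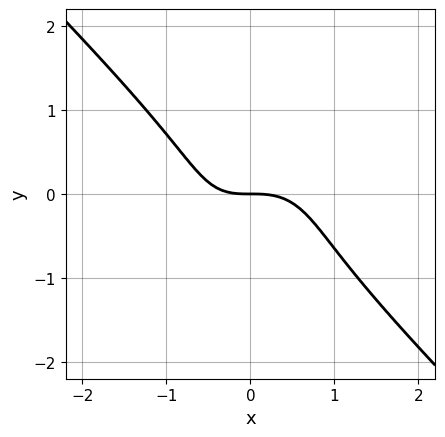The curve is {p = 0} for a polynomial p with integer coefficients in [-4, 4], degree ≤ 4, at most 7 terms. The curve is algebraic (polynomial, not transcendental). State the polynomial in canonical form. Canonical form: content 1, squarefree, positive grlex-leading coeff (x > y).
3*x^3 + 3*y^3 + x*y + y^2 + 3*y

(a) Degree: a generic line meets the curve in up to 3 points, so deg p = 3.
(b) From the axis intercepts and sections: it crosses the y-axis at the gridline y = 0; it crosses the x-axis at the gridline x = 0.
(c) Putting this together gives p.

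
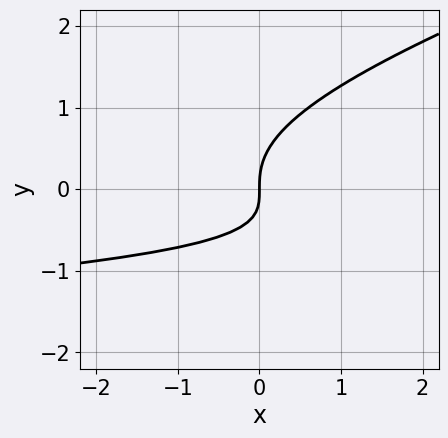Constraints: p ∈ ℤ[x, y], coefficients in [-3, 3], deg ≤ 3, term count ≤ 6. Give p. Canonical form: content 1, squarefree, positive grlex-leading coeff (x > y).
1. The degree is 3 — no degree-2 curve has this shape.
2. Reading off the gridlines: it meets the y-axis at y = 0 (among the integer gridlines); it meets the x-axis at x = 0 (among the integer gridlines).
3. Matching integer coefficients to the picture gives p.

x*y^2 - 3*y^3 + 2*x*y + 2*x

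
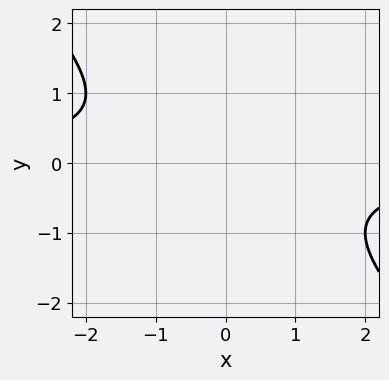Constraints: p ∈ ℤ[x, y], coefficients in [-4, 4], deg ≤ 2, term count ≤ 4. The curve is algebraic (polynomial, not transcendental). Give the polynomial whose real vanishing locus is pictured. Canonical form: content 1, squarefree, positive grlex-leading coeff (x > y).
x*y + y^2 + 1

(a) The degree is 2 — no degree-1 curve has this shape.
(b) Reading off the gridlines: the curve avoids every integer y-axis point in the box; no x-intercept at any integer in the box.
(c) Assembling these constraints gives the stated polynomial.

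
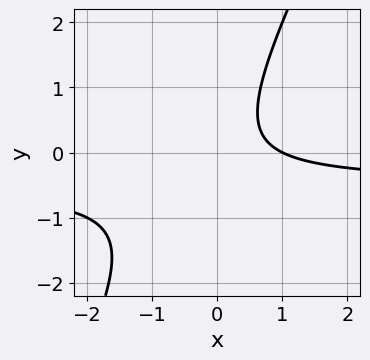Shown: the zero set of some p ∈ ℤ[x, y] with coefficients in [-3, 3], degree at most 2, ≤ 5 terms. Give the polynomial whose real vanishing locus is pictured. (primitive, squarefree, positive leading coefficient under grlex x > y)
2*x*y - y^2 + x - 1

(a) deg p = 2. The shape is more complex than any degree-1 curve.
(b) Reading off the gridlines: no y-intercept at any integer in the box; it meets the x-axis at x = 1 (among the integer gridlines).
(c) Matching integer coefficients to the picture gives p.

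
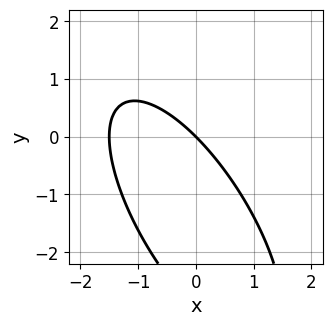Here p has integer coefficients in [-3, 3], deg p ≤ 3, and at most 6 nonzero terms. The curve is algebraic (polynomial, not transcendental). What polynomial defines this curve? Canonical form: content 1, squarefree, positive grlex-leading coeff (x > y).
2*x^2 + 2*x*y + y^2 + 3*x + 3*y

The degree is 2 — no degree-1 curve has this shape.
Observable constraints: it crosses the x-axis at the gridline x = 0; it crosses the y-axis at the gridline y = 0.
Putting this together gives p.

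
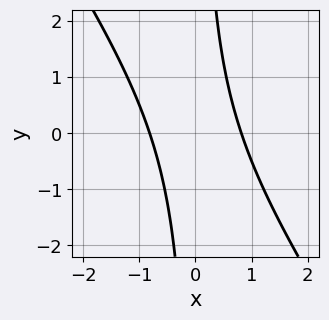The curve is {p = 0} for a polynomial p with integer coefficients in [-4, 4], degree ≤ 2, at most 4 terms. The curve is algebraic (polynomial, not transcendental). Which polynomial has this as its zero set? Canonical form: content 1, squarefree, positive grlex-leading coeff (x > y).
3*x^2 + 2*x*y - 2

(a) deg p = 2. The shape is more complex than any degree-1 curve.
(b) From the axis intercepts and sections: the curve avoids every integer y-axis point in the box.
(c) Together with the visible shape, these determine p as stated.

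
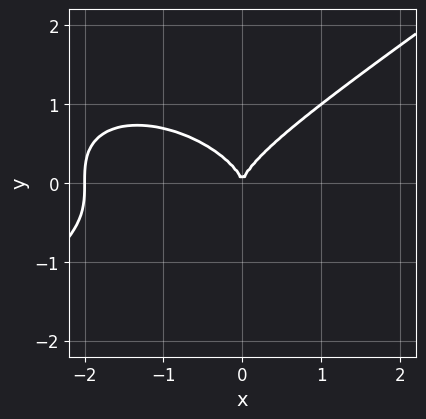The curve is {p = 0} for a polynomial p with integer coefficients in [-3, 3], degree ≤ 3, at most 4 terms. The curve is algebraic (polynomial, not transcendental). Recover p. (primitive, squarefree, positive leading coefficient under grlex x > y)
x^3 - 3*y^3 + 2*x^2

(a) Degree: a generic line meets the curve in up to 3 points, so deg p = 3.
(b) From the axis intercepts and sections: it crosses the y-axis at the gridline y = 0; the x-axis gridline crossings are at x ∈ {-2, 0}.
(c) The integer polynomial consistent with all of this is the stated p.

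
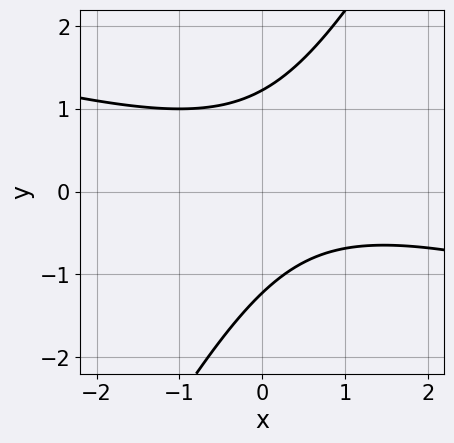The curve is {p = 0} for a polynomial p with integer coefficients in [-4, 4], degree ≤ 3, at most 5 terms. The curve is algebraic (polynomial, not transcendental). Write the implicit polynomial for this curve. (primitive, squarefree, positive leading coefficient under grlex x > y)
x^2 + 3*x*y - 2*y^2 - x + 3

First, deg p = 2.
Then, reading off the gridlines: it misses every integer gridline on the x-axis.
Finally, putting this together gives p.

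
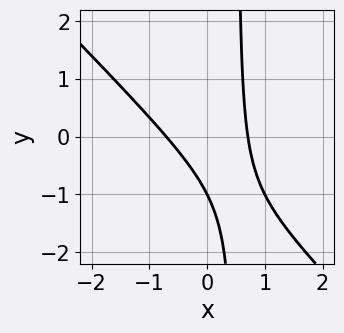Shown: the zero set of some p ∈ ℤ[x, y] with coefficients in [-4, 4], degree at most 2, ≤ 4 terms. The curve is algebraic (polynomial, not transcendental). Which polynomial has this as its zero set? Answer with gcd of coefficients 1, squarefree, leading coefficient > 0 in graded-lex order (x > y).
2*x^2 + 2*x*y - y - 1

(a) The degree is 2 — the shape is more complex than any degree-1 curve.
(b) Observable constraints: it meets the y-axis at y = -1 (among the integer gridlines).
(c) Solving for integer coefficients yields p as stated.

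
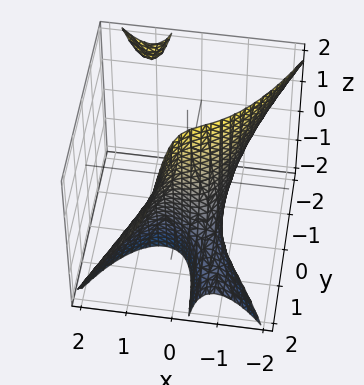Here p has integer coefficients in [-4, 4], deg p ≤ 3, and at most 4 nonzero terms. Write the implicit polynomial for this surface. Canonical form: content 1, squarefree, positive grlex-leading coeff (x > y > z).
1. There are 2 components. They look like related sheets of one shape, so recover p as a whole.
2. The degree is 3 — the shape is more complex than any degree-2 surface.
3. Reading off the gridlines: it misses every integer gridline on the z-axis.
4. Putting this together gives p.

2*x^3 + 2*x*y*z - 2*y + 1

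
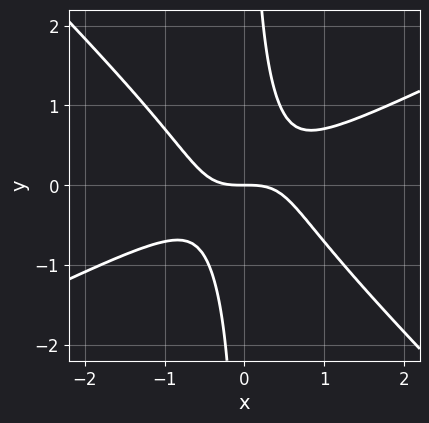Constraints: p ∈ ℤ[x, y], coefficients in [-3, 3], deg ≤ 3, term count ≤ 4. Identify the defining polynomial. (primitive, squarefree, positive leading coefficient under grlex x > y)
The degree is 3 — a generic line meets the curve in up to 3 points.
From the axis intercepts and sections: it crosses the y-axis at the gridline y = 0; one x-axis crossing is at x = 0.
Putting this together gives p.

x^3 - x^2*y - 2*x*y^2 + y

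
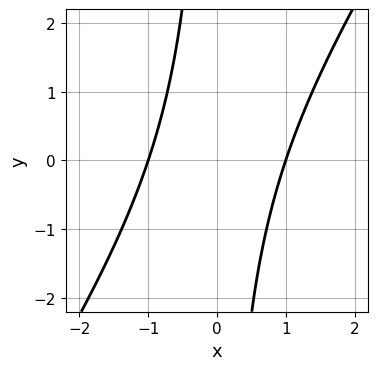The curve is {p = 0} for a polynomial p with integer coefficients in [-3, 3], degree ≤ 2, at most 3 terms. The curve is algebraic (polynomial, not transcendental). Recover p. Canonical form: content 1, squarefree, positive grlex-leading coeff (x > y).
3*x^2 - 2*x*y - 3

The degree is 2 — a generic line meets the curve in up to 2 points.
Reading off the gridlines: the x-axis gridline crossings are at x ∈ {-1, 1}; the curve avoids every integer y-axis point in the box.
Solving for integer coefficients yields p as stated.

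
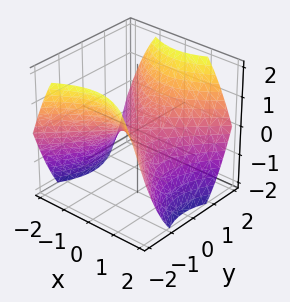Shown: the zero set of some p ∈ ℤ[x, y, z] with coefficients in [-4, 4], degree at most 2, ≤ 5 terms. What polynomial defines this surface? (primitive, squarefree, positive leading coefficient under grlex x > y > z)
2*x^2 - 2*y^2 + 3*z

(a) deg p = 2.
(b) Symmetries: the y ↦ −y reflection is a symmetry, so y appears only in even powers; the x ↦ −x reflection is a symmetry, so x appears only in even powers.
(c) From the axis intercepts and sections: it crosses the x-axis at the gridline x = 0; it crosses the y-axis at the gridline y = 0.
(d) These observations pin down the coefficients.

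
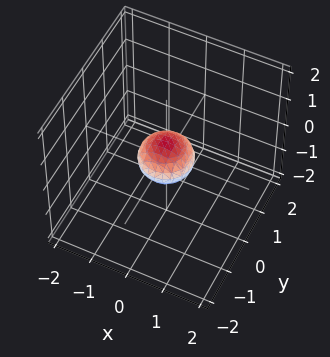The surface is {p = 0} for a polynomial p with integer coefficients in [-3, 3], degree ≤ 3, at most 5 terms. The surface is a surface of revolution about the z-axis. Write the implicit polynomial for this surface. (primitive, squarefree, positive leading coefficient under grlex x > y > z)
(a) The degree is 2 — the shape is more complex than any degree-1 surface.
(b) Symmetry: the surface is invariant under rotation about z: p = q(x² + y², z).
(c) Against the integer gridlines: a circular section at z = 0 has radius between 0 and 1.
(d) Fitting integer coefficients to these (and the overall shape) gives p.

2*x^2 + 2*y^2 + 3*z^2 - 1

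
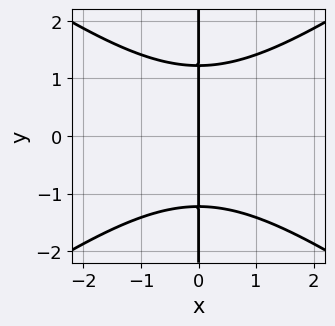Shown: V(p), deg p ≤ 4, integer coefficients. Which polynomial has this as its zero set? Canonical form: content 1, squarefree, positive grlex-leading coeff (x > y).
1. deg p = 3.
2. Symmetries: it's symmetric under y → −y, forcing even powers of y.
3. Against the integer gridlines: the visible y-axis segment lies entirely on the curve; it crosses the x-axis at the gridline x = 0.
4. These observations pin down the coefficients.

x^3 - 2*x*y^2 + 3*x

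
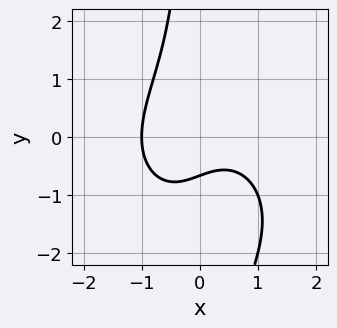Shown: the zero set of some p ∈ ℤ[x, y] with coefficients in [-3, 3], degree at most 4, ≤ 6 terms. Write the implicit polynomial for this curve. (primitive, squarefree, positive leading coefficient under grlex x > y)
First, degree: the shape is more complex than any degree-2 curve, so deg p = 3.
Next, checking where it meets the axes: it meets the x-axis at x = -1 (among the integer gridlines).
Finally, solving for integer coefficients yields p as stated.

2*x^3 + 2*x*y^2 + 3*x*y + 3*y + 2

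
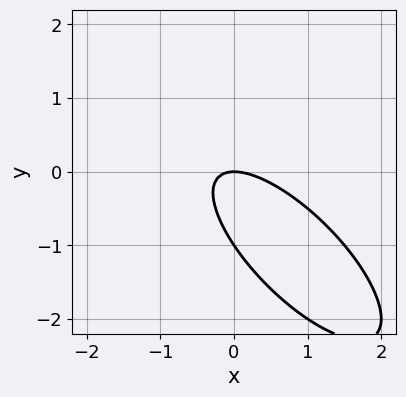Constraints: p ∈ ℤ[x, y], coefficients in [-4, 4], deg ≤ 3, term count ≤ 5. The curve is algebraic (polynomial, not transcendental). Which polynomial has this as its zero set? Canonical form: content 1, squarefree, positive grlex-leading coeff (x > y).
The degree is 2 — no degree-1 curve has this shape.
Against the integer gridlines: it meets the x-axis at x = 0 (among the integer gridlines); the y-axis gridline crossings are at y ∈ {-1, 0}.
The integer polynomial consistent with all of this is the stated p.

2*x^2 + 3*x*y + 2*y^2 + 2*y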